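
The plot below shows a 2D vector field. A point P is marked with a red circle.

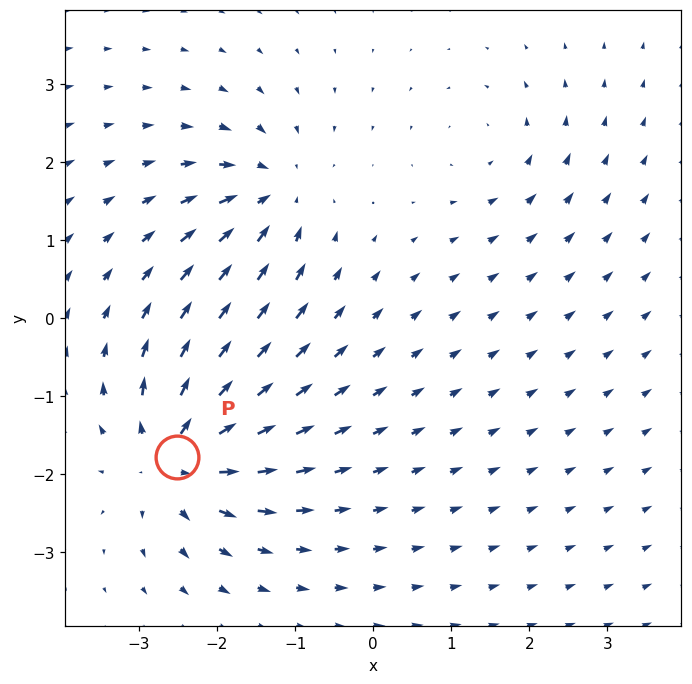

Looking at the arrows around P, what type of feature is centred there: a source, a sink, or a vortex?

source

At P (-2.5, -1.8) the arrows spread outward. Divergence about +7, curl ≈0 — positive divergence with near-zero curl is a source.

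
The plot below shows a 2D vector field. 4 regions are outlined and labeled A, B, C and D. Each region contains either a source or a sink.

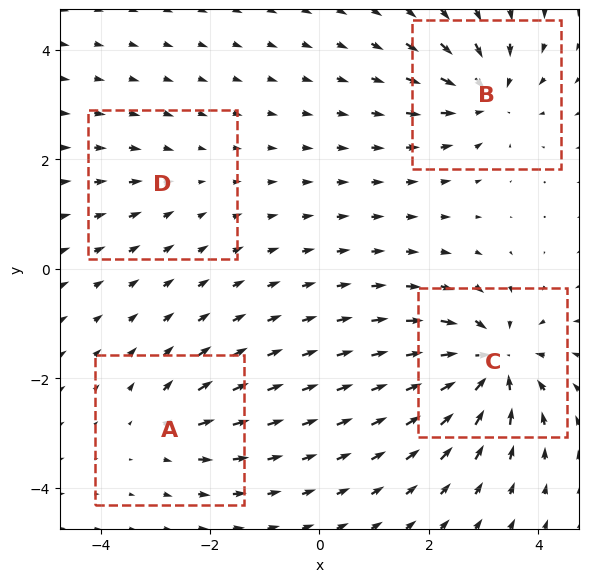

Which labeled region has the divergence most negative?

Divergence at each region's feature centre — A: about +4, B: about -6, C: about -9, D: about -2. Region C is most negative.

C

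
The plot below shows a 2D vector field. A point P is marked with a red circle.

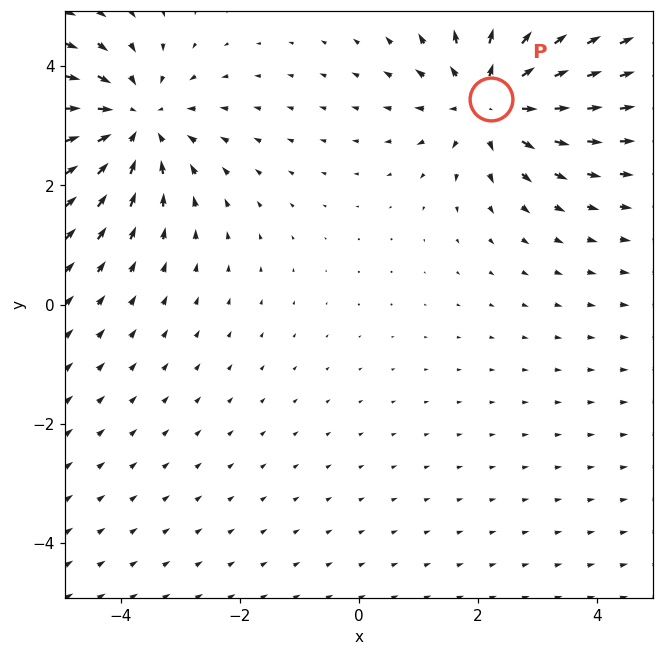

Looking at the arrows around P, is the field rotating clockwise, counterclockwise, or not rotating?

not rotating

Near P at (2.2, 3.4) the arrows show no circulation. The curl there is ≈0.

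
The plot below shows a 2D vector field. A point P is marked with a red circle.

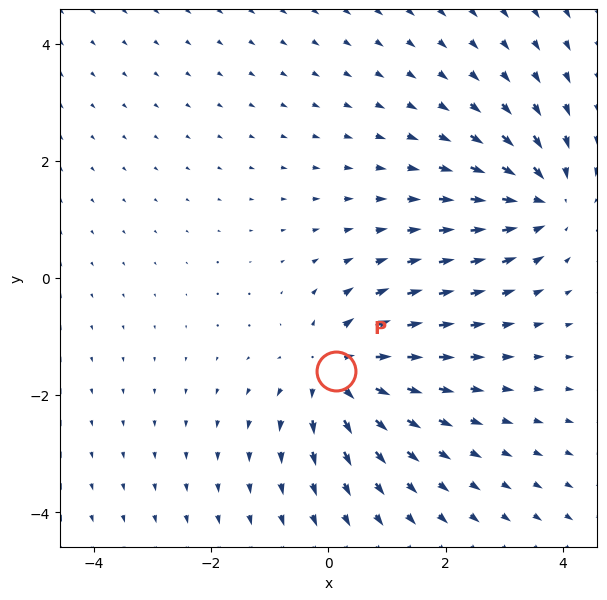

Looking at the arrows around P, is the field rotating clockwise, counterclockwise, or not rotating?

not rotating

Near P at (0.1, -1.6) the arrows show no circulation. The curl there is ≈0.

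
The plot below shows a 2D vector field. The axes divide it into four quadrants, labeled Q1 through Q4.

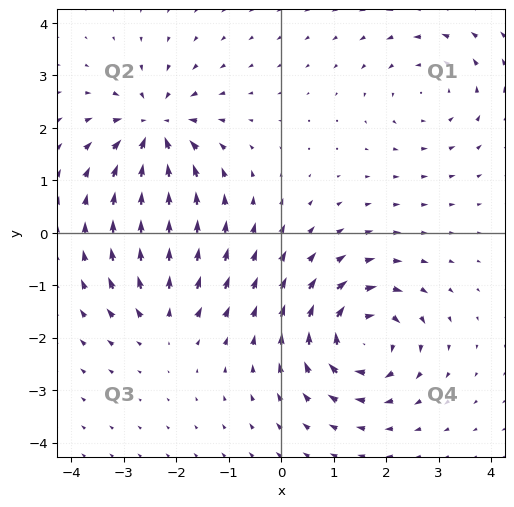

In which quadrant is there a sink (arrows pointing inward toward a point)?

Q2

The sink sits at approximately (-2.4, 2.0), which lies in quadrant Q2. The divergence there is about -6, negative as expected for a sink.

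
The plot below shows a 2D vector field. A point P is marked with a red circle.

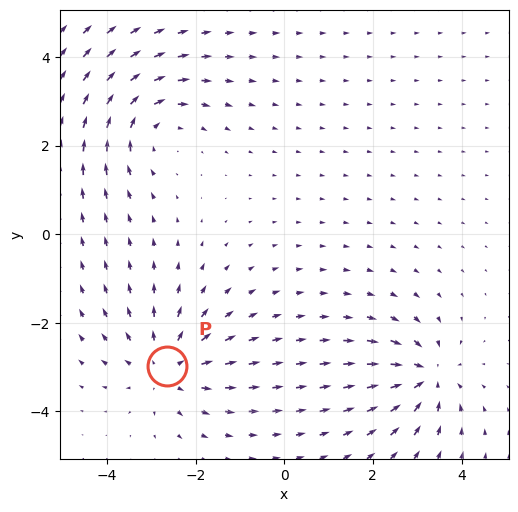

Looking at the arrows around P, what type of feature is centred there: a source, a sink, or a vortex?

At P (-2.6, -3.0) the arrows spread outward. Divergence about +3, curl ≈0 — positive divergence with near-zero curl is a source.

source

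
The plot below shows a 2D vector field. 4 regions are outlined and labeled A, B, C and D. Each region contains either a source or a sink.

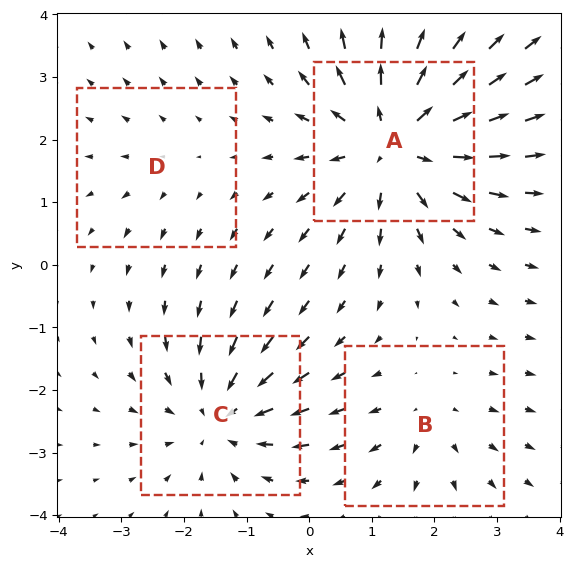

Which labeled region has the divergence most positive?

Divergence at each region's feature centre — A: about +6, B: about +3, C: about -4, D: about +2. Region A is most positive.

A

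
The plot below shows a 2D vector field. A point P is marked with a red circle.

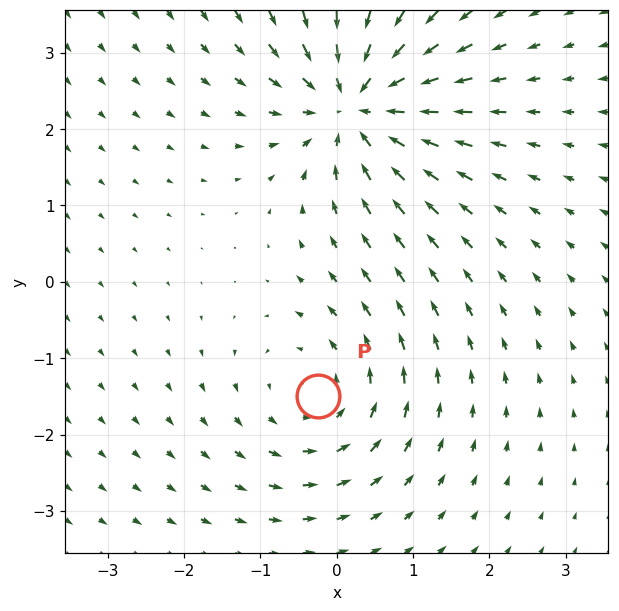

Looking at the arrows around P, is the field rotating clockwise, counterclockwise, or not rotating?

counterclockwise

Near P at (-0.2, -1.5) the arrows circulate counterclockwise. The curl (z-component) there is about +3; positive curl means counterclockwise rotation.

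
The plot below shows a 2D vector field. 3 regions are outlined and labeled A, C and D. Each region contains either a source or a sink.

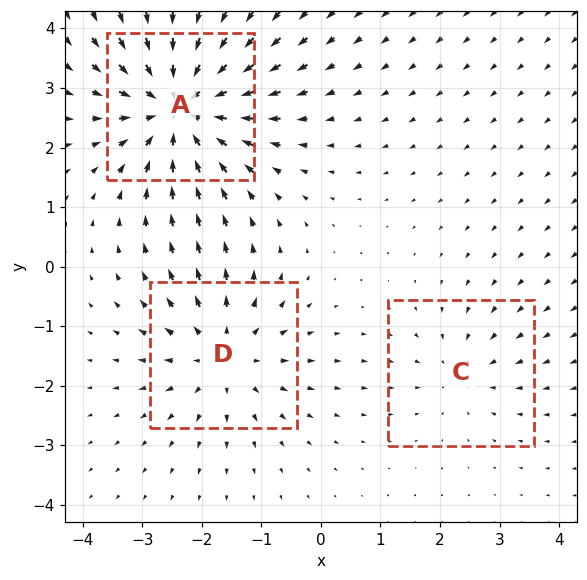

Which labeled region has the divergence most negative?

Divergence at each region's feature centre — A: about -5, C: about -2, D: about +3. Region A is most negative.

A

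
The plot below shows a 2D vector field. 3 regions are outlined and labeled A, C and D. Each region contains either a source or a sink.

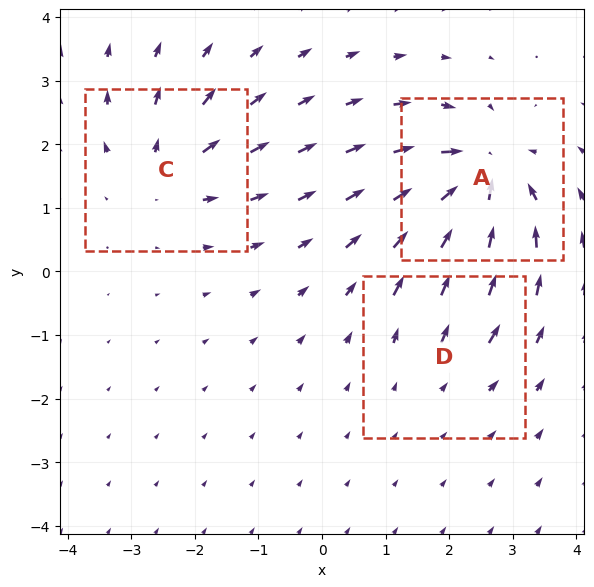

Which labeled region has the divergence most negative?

A

Divergence at each region's feature centre — A: about -6, C: about +4, D: about +2. Region A is most negative.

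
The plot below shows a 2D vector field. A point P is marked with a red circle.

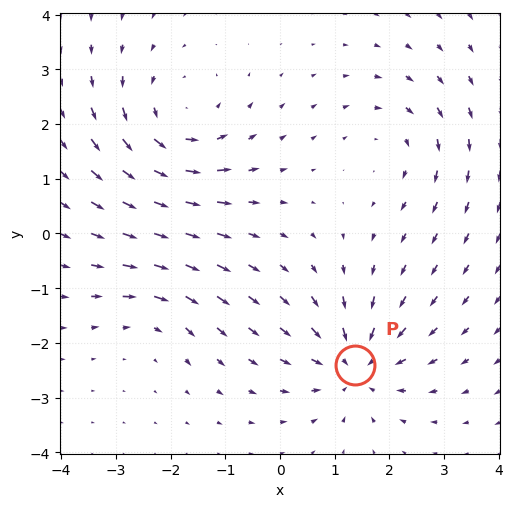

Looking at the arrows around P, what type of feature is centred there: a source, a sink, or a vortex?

sink

At P (1.4, -2.4) the arrows converge inward. Divergence about -5, curl ≈0 — negative divergence with near-zero curl is a sink.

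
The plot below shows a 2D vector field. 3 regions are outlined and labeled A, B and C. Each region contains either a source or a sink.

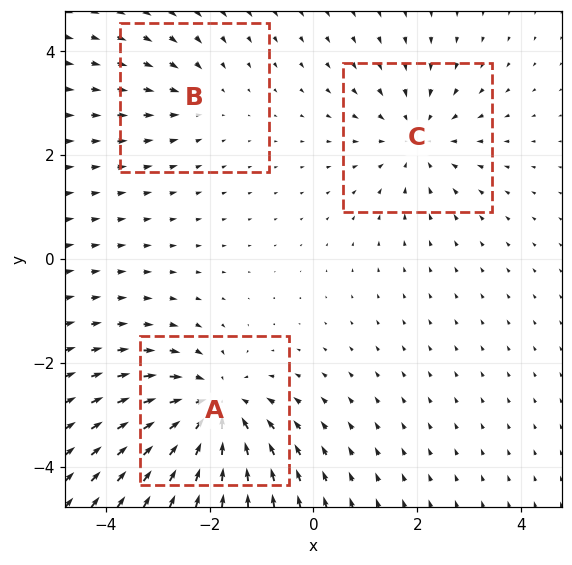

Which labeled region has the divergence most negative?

A

Divergence at each region's feature centre — A: about -5, B: about -2, C: about -3. Region A is most negative.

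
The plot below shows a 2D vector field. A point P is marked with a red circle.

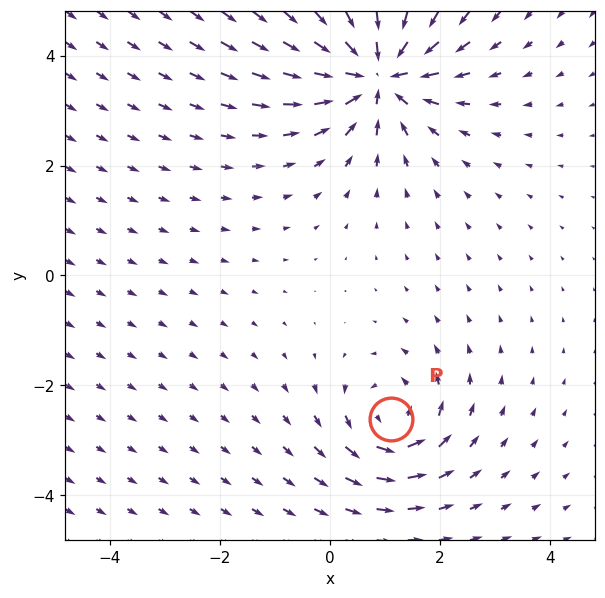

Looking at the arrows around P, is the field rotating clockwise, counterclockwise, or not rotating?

Near P at (1.1, -2.6) the arrows circulate counterclockwise. The curl (z-component) there is about +4; positive curl means counterclockwise rotation.

counterclockwise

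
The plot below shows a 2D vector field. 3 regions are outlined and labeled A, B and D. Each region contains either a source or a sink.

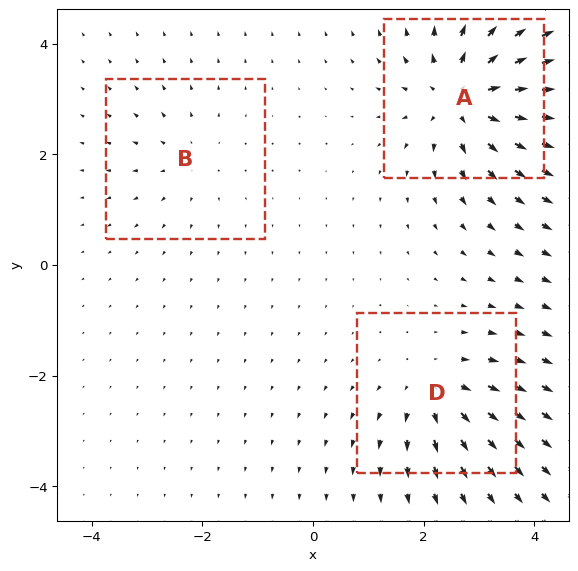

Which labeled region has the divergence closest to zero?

Divergence at each region's feature centre — A: about +6, B: about +2, D: about +4. Region B is closest to zero.

B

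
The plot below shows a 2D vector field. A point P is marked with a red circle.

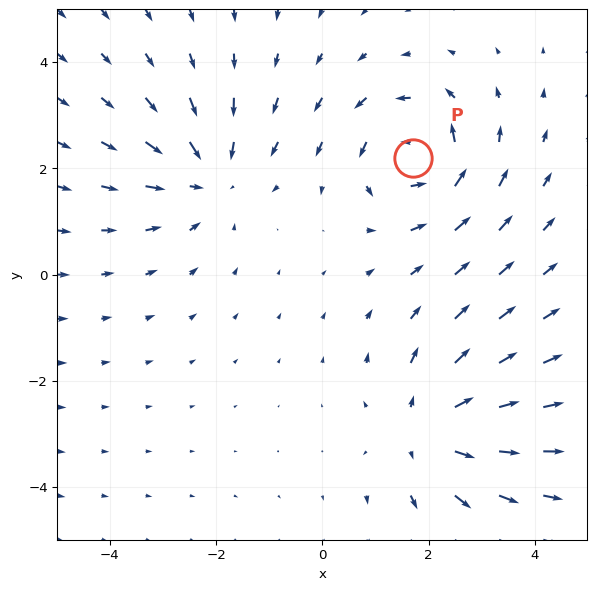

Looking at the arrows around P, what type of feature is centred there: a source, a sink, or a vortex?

vortex

At P (1.7, 2.2) the arrows circulate counterclockwise. Divergence ≈0, curl about +5 — near-zero divergence with nonzero curl is a vortex.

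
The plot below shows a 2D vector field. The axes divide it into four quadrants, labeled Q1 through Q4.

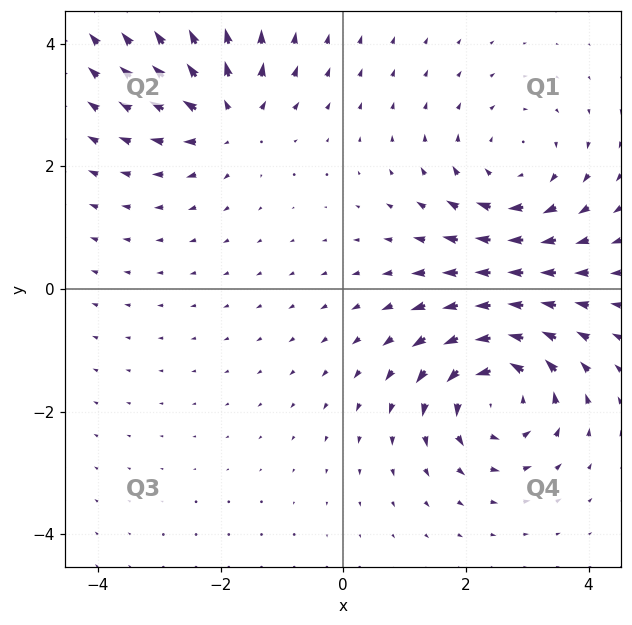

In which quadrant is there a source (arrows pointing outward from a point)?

The source sits at approximately (-1.9, 2.8), which lies in quadrant Q2. The divergence there is about +4, positive as expected for a source.

Q2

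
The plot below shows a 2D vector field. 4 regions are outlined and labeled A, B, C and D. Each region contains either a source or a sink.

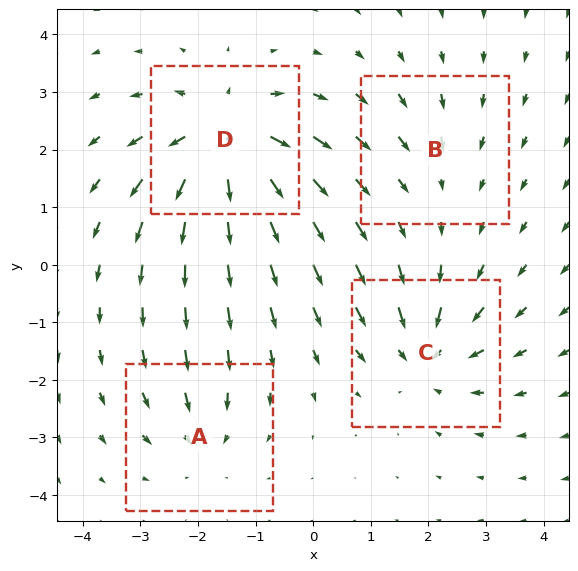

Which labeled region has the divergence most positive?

D

Divergence at each region's feature centre — A: about -4, B: about -2, C: about -6, D: about +8. Region D is most positive.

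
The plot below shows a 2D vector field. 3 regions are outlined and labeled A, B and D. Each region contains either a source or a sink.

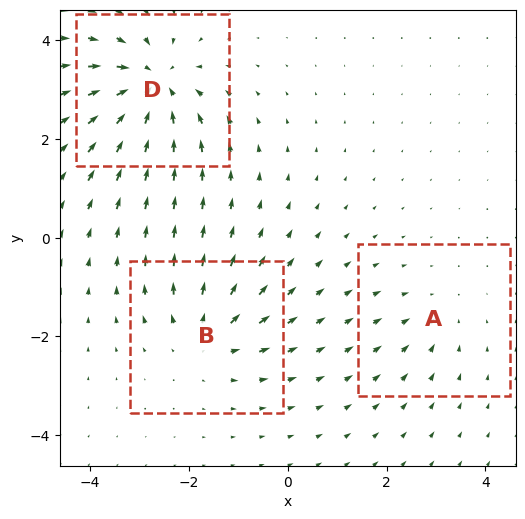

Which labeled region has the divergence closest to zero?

Divergence at each region's feature centre — A: about -2, B: about +3, D: about -5. Region A is closest to zero.

A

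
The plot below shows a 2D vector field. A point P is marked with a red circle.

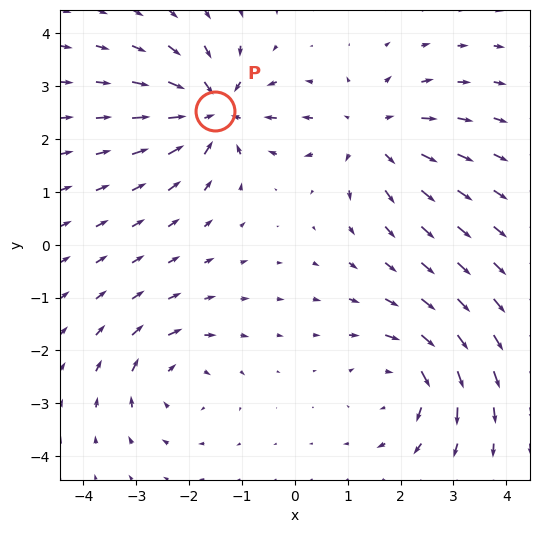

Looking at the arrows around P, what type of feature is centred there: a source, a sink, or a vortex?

At P (-1.5, 2.5) the arrows converge inward. Divergence about -5, curl ≈0 — negative divergence with near-zero curl is a sink.

sink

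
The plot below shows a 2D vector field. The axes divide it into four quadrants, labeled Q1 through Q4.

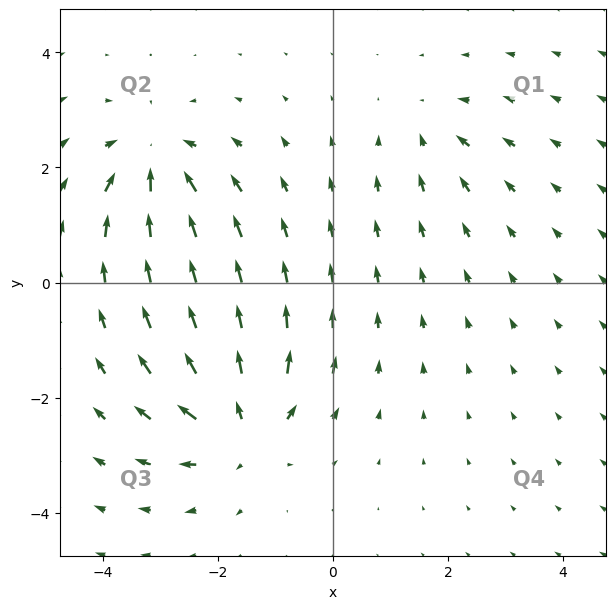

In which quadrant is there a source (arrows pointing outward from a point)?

Q3

The source sits at approximately (-1.6, -2.6), which lies in quadrant Q3. The divergence there is about +6, positive as expected for a source.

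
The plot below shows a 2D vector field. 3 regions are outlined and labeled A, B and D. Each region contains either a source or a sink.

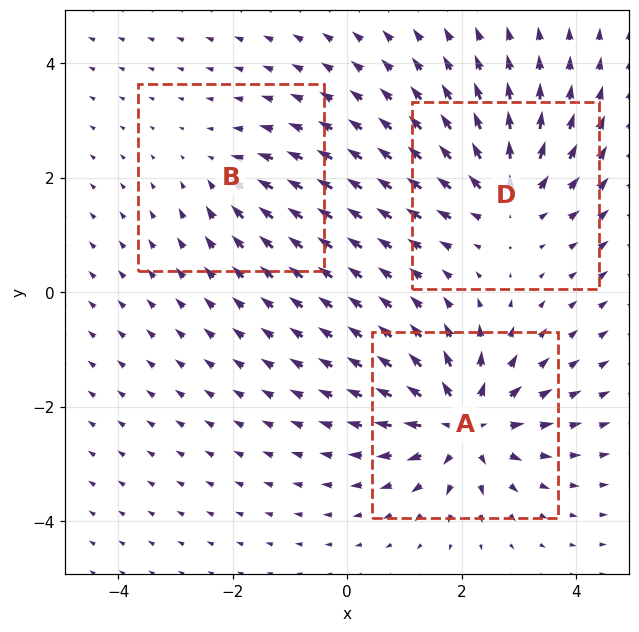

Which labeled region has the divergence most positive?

A

Divergence at each region's feature centre — A: about +6, B: about -2, D: about +4. Region A is most positive.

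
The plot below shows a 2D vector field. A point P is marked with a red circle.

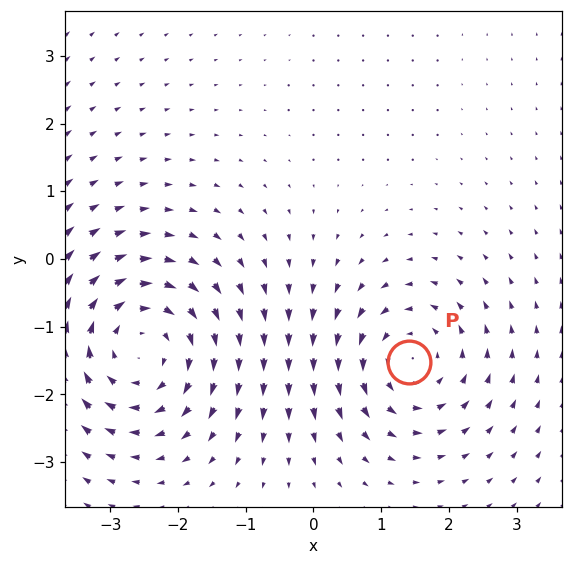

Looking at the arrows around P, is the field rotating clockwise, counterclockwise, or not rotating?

counterclockwise

Near P at (1.4, -1.5) the arrows circulate counterclockwise. The curl (z-component) there is about +3; positive curl means counterclockwise rotation.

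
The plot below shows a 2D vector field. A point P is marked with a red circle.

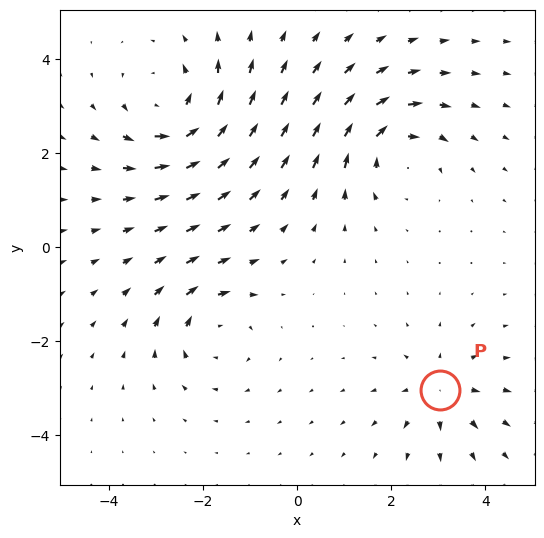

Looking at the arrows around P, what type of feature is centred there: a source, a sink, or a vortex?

At P (3.0, -3.0) the arrows spread outward. Divergence about +3, curl ≈0 — positive divergence with near-zero curl is a source.

source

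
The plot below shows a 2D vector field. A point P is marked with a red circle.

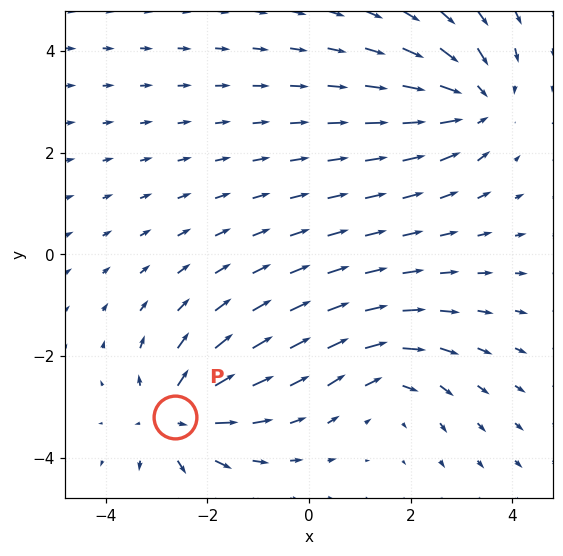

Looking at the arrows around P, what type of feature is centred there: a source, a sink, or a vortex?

At P (-2.6, -3.2) the arrows spread outward. Divergence about +5, curl ≈0 — positive divergence with near-zero curl is a source.

source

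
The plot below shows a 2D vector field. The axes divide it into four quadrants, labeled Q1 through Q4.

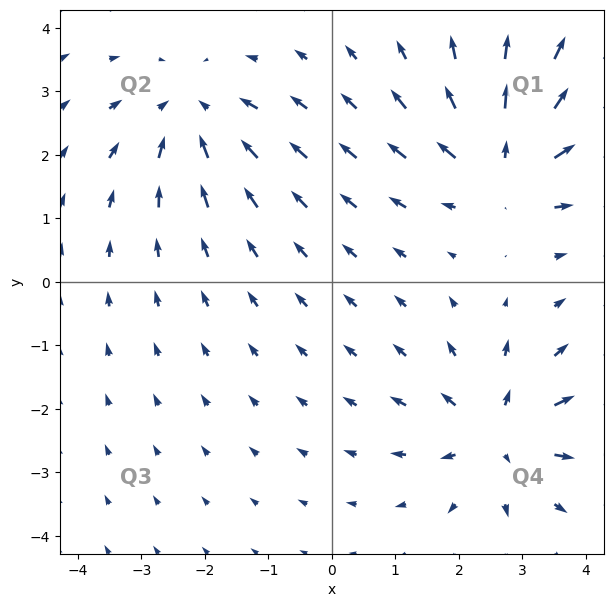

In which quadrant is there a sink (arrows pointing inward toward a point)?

The sink sits at approximately (-2.2, 2.6), which lies in quadrant Q2. The divergence there is about -4, negative as expected for a sink.

Q2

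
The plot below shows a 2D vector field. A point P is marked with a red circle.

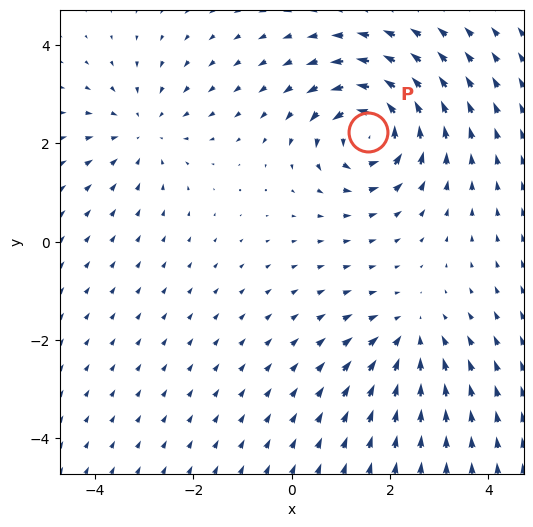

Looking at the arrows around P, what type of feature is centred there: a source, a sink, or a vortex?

vortex

At P (1.6, 2.2) the arrows circulate counterclockwise. Divergence ≈0, curl about +7 — near-zero divergence with nonzero curl is a vortex.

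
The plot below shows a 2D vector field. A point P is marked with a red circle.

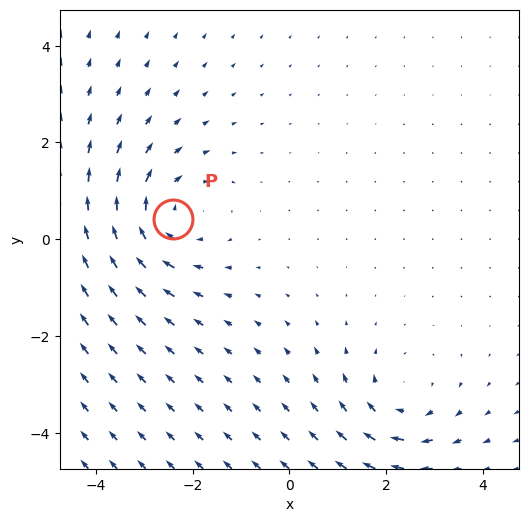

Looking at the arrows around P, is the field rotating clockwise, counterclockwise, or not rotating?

clockwise

Near P at (-2.4, 0.4) the arrows circulate clockwise. The curl (z-component) there is about -4; negative curl means clockwise rotation.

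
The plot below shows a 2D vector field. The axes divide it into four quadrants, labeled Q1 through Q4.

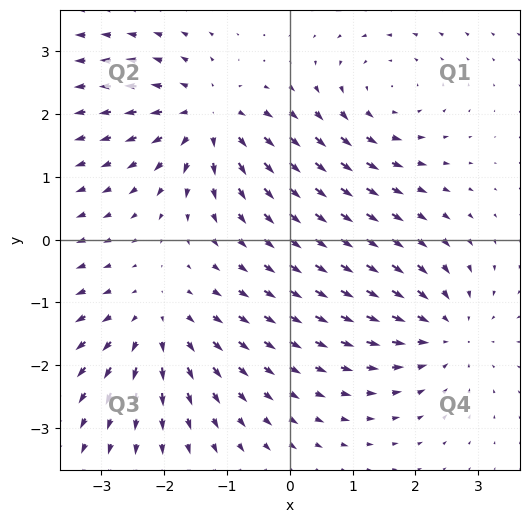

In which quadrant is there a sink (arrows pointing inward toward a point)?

Q4

The sink sits at approximately (2.5, -1.5), which lies in quadrant Q4. The divergence there is about -4, negative as expected for a sink.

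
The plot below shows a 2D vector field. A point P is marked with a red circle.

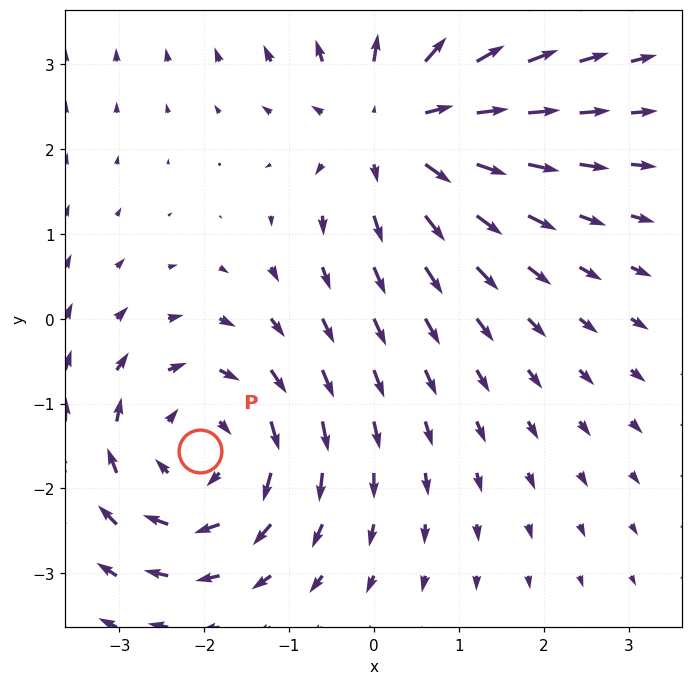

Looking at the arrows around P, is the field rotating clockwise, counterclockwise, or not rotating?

clockwise

Near P at (-2.1, -1.6) the arrows circulate clockwise. The curl (z-component) there is about -4; negative curl means clockwise rotation.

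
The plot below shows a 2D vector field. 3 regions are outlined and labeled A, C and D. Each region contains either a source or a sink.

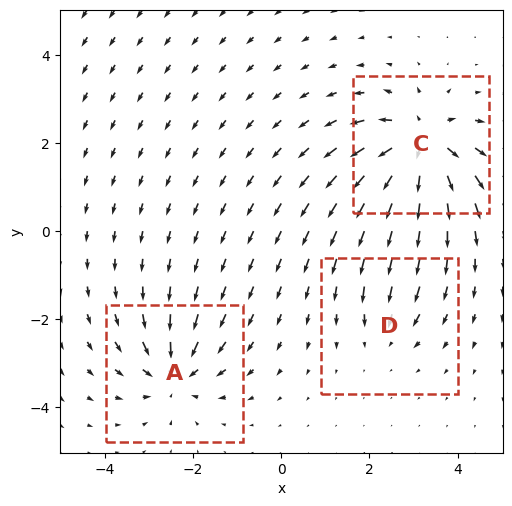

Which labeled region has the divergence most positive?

Divergence at each region's feature centre — A: about -4, C: about +6, D: about -2. Region C is most positive.

C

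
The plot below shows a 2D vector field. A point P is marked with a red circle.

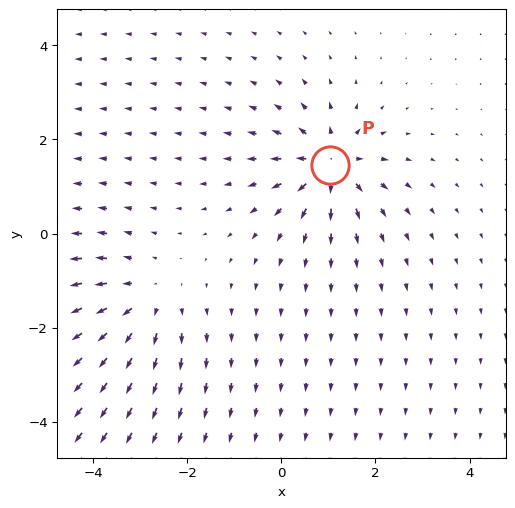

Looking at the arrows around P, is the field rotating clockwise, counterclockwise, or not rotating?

not rotating

Near P at (1.0, 1.5) the arrows show no circulation. The curl there is ≈0.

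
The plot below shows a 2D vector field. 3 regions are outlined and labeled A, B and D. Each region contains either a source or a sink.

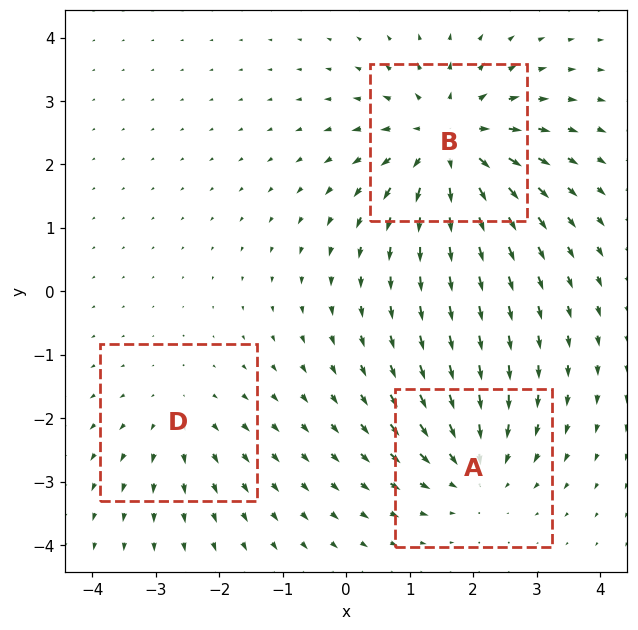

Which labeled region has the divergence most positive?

Divergence at each region's feature centre — A: about -3, B: about +5, D: about +2. Region B is most positive.

B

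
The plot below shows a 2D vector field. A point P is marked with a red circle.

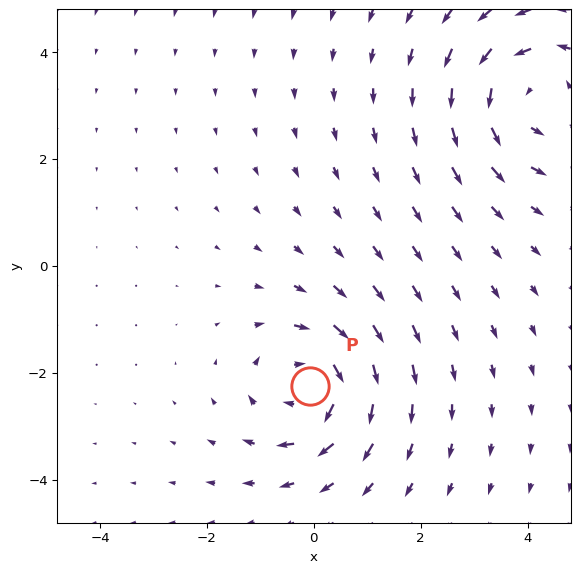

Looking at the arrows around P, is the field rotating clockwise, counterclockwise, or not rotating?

Near P at (-0.1, -2.3) the arrows circulate clockwise. The curl (z-component) there is about -4; negative curl means clockwise rotation.

clockwise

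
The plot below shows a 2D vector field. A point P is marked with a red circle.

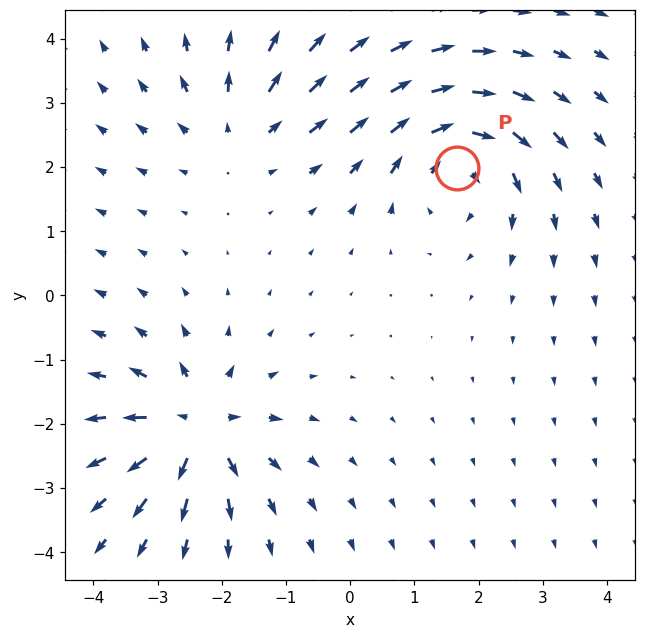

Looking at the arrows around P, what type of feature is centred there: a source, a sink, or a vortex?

vortex

At P (1.7, 2.0) the arrows circulate clockwise. Divergence ≈0, curl about -5 — near-zero divergence with nonzero curl is a vortex.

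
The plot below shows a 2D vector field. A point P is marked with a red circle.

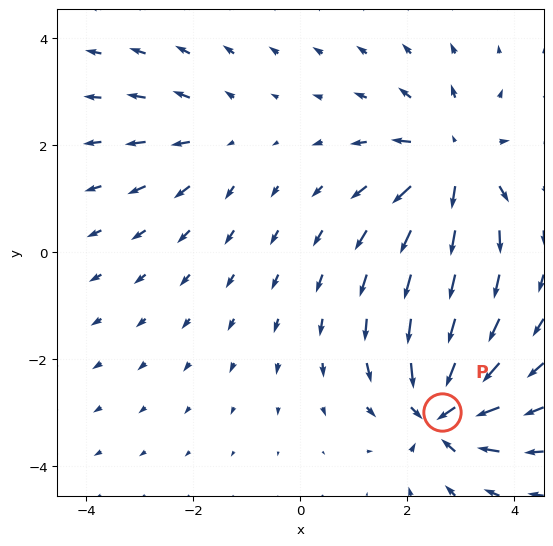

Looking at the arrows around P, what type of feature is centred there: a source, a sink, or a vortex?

At P (2.6, -3.0) the arrows converge inward. Divergence about -7, curl ≈0 — negative divergence with near-zero curl is a sink.

sink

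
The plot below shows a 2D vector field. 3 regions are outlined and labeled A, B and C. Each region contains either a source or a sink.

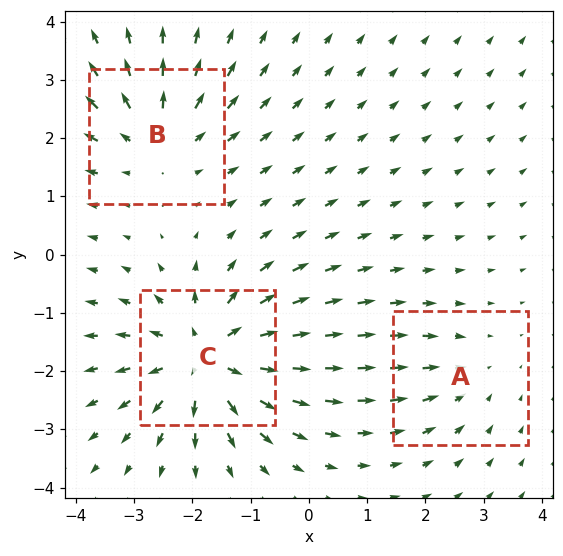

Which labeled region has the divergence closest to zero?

Divergence at each region's feature centre — A: about -2, B: about +3, C: about +5. Region A is closest to zero.

A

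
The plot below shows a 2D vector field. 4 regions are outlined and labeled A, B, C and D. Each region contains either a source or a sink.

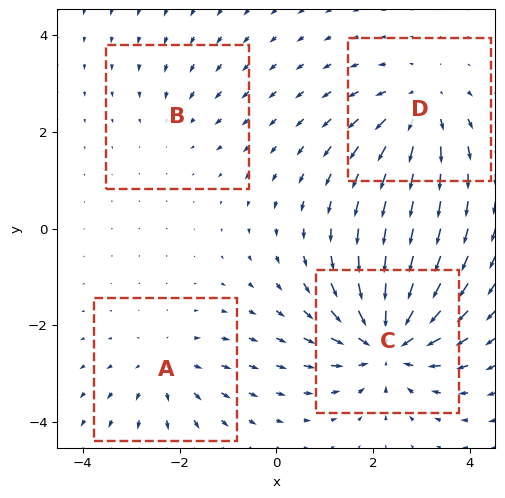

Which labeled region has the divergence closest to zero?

Divergence at each region's feature centre — A: about +3, B: about -2, C: about -7, D: about +5. Region B is closest to zero.

B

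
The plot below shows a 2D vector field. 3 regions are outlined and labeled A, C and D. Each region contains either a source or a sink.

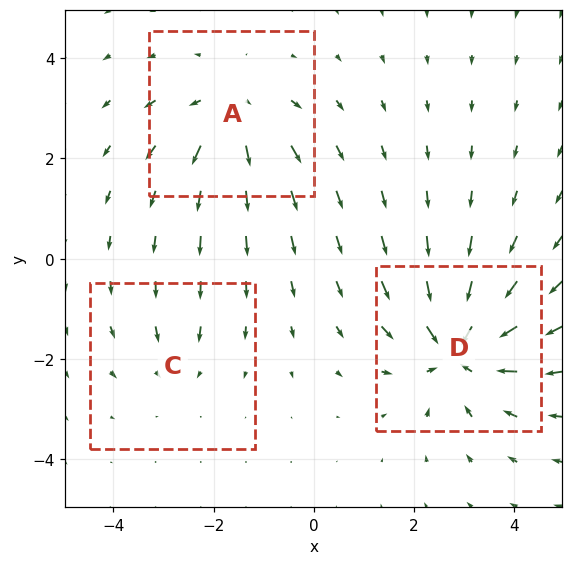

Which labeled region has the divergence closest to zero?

C

Divergence at each region's feature centre — A: about +3, C: about -2, D: about -5. Region C is closest to zero.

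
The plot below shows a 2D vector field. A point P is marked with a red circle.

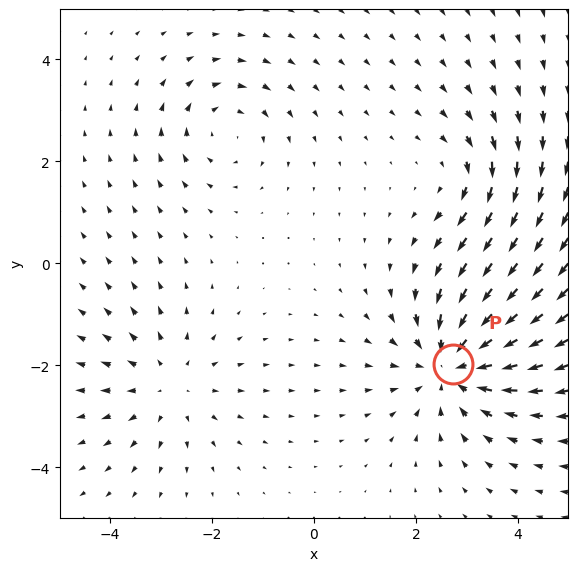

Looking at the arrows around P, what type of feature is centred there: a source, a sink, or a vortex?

sink

At P (2.7, -2.0) the arrows converge inward. Divergence about -4, curl ≈0 — negative divergence with near-zero curl is a sink.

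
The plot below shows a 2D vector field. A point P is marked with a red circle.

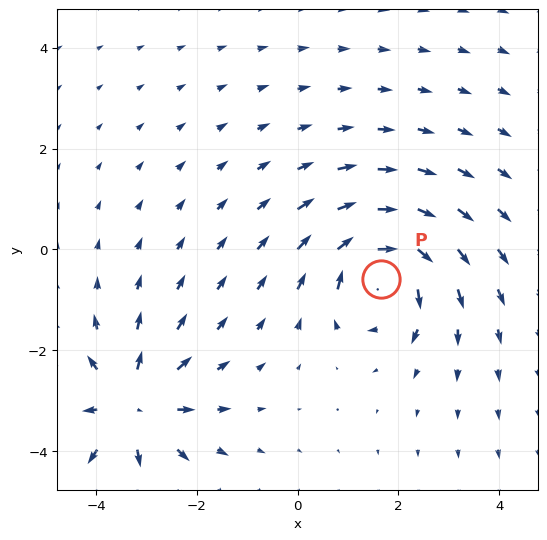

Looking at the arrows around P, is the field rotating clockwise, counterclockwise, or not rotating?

clockwise

Near P at (1.7, -0.6) the arrows circulate clockwise. The curl (z-component) there is about -7; negative curl means clockwise rotation.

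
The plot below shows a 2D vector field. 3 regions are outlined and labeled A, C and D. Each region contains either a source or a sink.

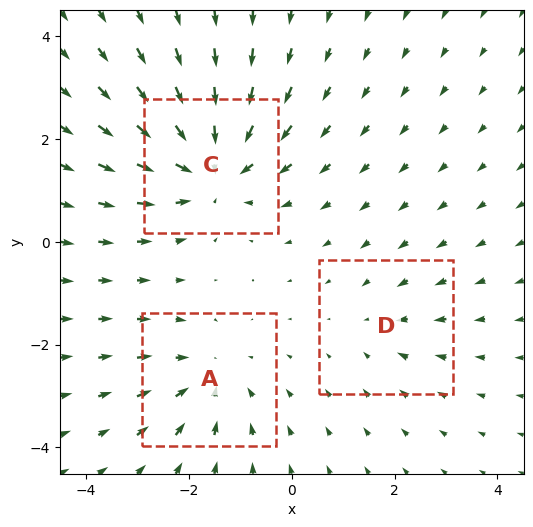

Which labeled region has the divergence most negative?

C

Divergence at each region's feature centre — A: about -3, C: about -5, D: about -2. Region C is most negative.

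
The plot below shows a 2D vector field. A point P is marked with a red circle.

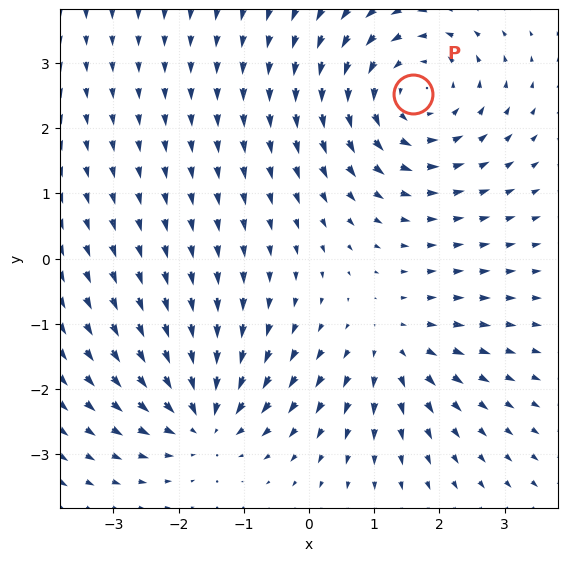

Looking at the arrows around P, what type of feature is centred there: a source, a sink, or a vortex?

vortex

At P (1.6, 2.5) the arrows circulate counterclockwise. Divergence ≈0, curl about +4 — near-zero divergence with nonzero curl is a vortex.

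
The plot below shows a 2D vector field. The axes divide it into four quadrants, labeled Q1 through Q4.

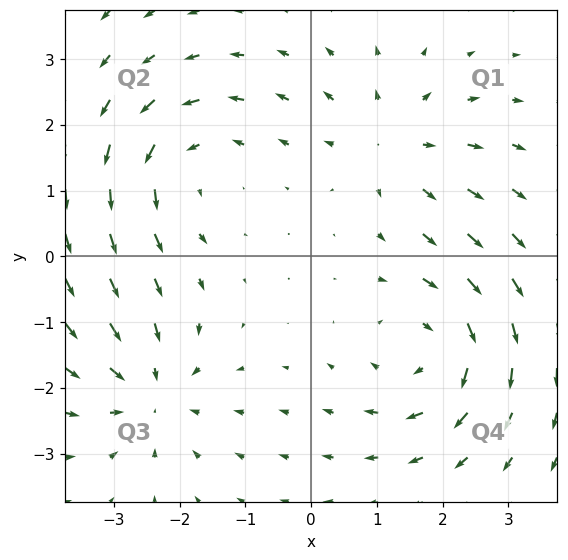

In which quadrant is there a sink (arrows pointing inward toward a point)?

The sink sits at approximately (-2.4, -2.0), which lies in quadrant Q3. The divergence there is about -4, negative as expected for a sink.

Q3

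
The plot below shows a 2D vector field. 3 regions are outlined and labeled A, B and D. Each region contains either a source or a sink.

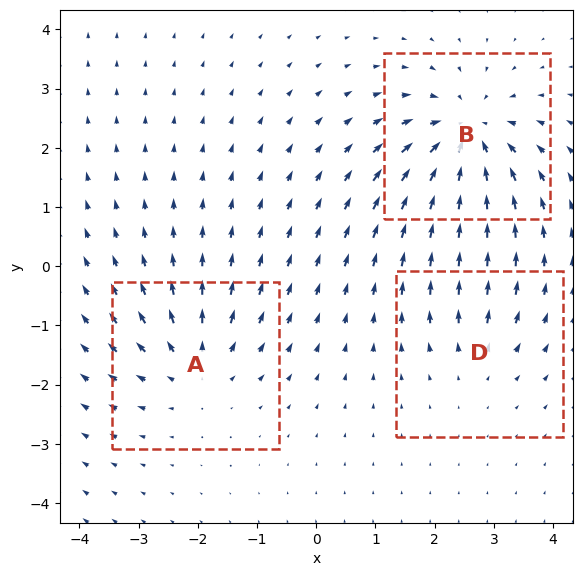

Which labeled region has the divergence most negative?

B

Divergence at each region's feature centre — A: about +3, B: about -5, D: about +2. Region B is most negative.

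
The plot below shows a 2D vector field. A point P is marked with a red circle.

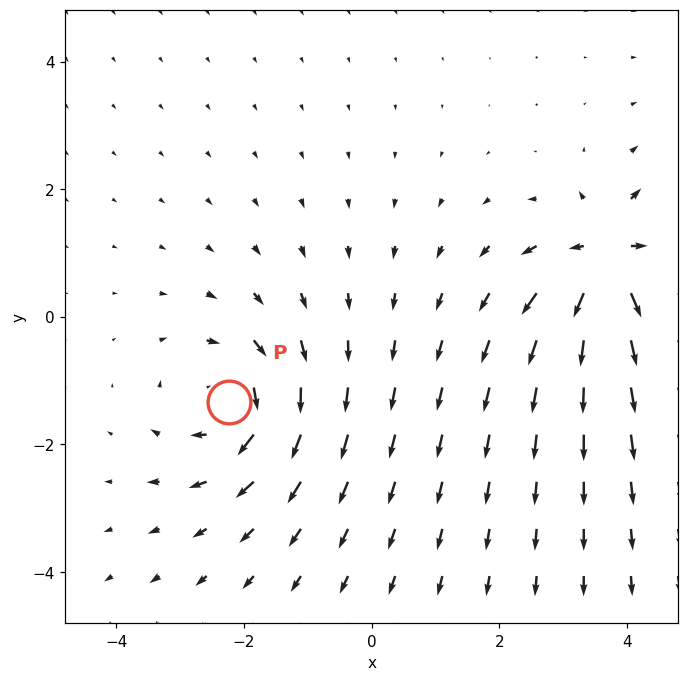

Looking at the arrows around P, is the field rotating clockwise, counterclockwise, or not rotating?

Near P at (-2.2, -1.3) the arrows circulate clockwise. The curl (z-component) there is about -3; negative curl means clockwise rotation.

clockwise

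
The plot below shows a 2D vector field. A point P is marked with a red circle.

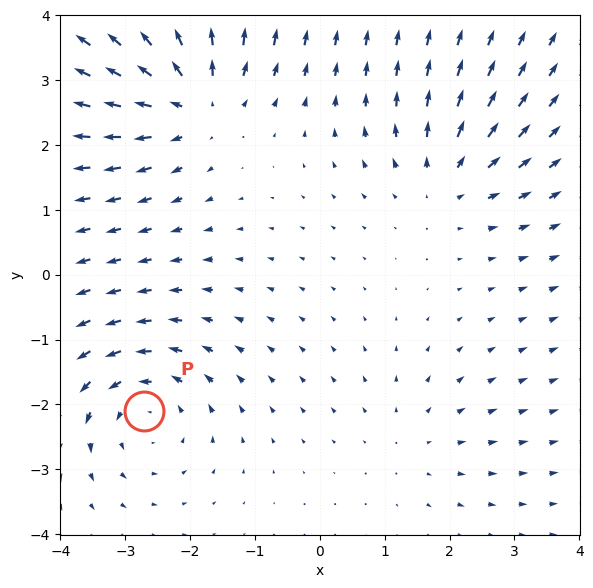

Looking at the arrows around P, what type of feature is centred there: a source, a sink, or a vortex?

vortex

At P (-2.7, -2.1) the arrows circulate counterclockwise. Divergence ≈0, curl about +4 — near-zero divergence with nonzero curl is a vortex.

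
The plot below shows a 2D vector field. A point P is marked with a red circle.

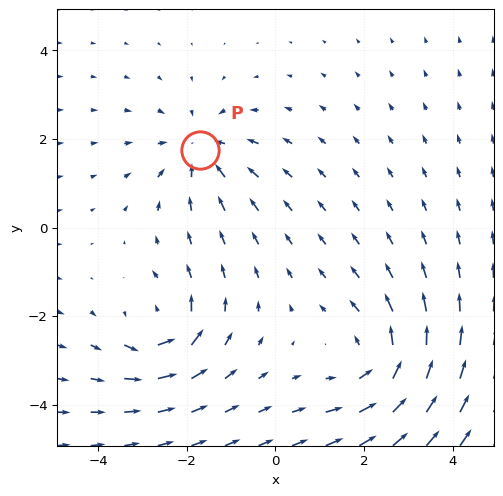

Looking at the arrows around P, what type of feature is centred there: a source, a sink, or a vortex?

At P (-1.7, 1.8) the arrows converge inward. Divergence about -3, curl ≈0 — negative divergence with near-zero curl is a sink.

sink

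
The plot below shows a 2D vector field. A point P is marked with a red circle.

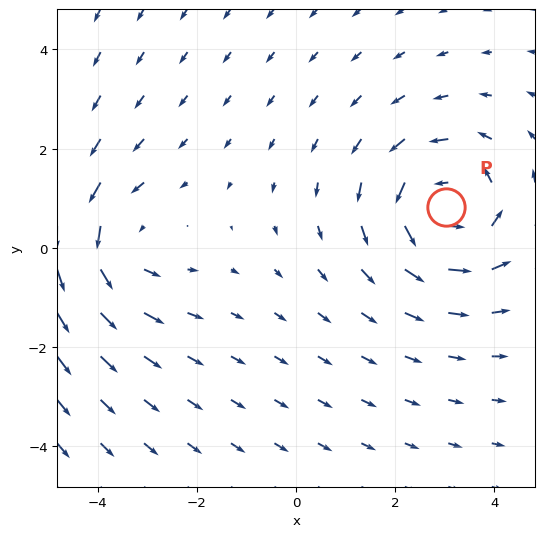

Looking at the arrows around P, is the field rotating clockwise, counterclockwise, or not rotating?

counterclockwise

Near P at (3.0, 0.8) the arrows circulate counterclockwise. The curl (z-component) there is about +4; positive curl means counterclockwise rotation.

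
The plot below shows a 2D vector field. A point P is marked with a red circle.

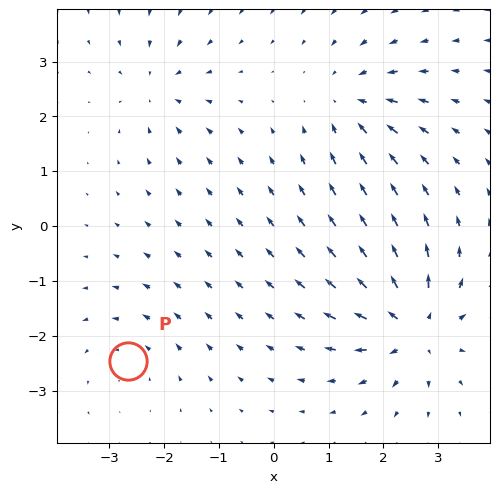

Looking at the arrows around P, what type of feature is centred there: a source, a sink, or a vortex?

vortex

At P (-2.7, -2.5) the arrows circulate counterclockwise. Divergence ≈0, curl about +2 — near-zero divergence with nonzero curl is a vortex.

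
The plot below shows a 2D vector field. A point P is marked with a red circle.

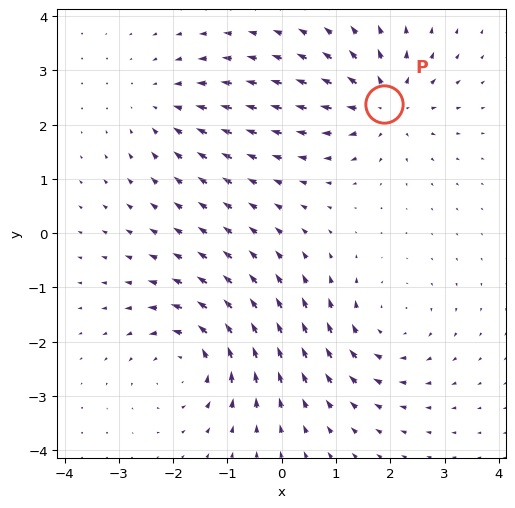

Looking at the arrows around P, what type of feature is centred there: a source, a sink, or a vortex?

At P (1.9, 2.4) the arrows spread outward. Divergence about +6, curl ≈0 — positive divergence with near-zero curl is a source.

source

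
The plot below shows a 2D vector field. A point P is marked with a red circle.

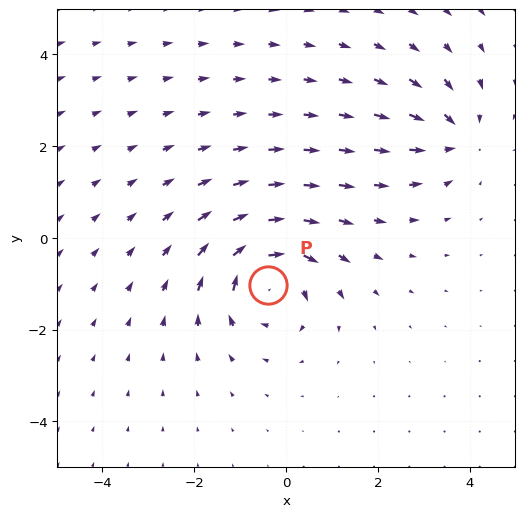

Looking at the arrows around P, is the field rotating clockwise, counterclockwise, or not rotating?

clockwise

Near P at (-0.4, -1.0) the arrows circulate clockwise. The curl (z-component) there is about -5; negative curl means clockwise rotation.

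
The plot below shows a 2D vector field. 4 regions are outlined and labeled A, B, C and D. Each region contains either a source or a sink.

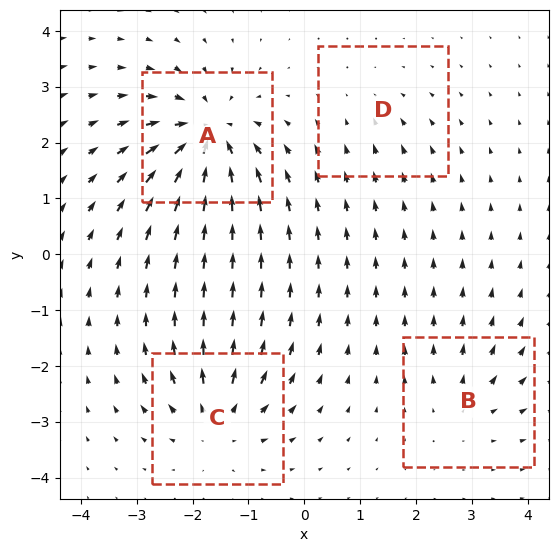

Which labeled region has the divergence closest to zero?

Divergence at each region's feature centre — A: about -9, B: about +4, C: about +6, D: about -2. Region D is closest to zero.

D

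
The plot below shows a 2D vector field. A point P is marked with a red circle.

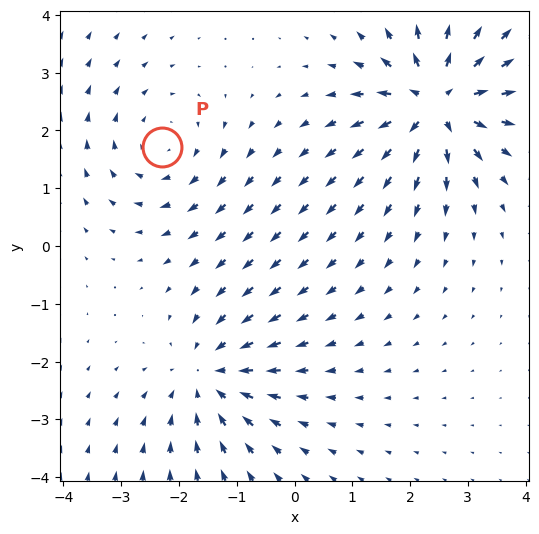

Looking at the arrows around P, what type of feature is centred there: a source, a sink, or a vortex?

vortex

At P (-2.3, 1.7) the arrows circulate clockwise. Divergence ≈0, curl about -3 — near-zero divergence with nonzero curl is a vortex.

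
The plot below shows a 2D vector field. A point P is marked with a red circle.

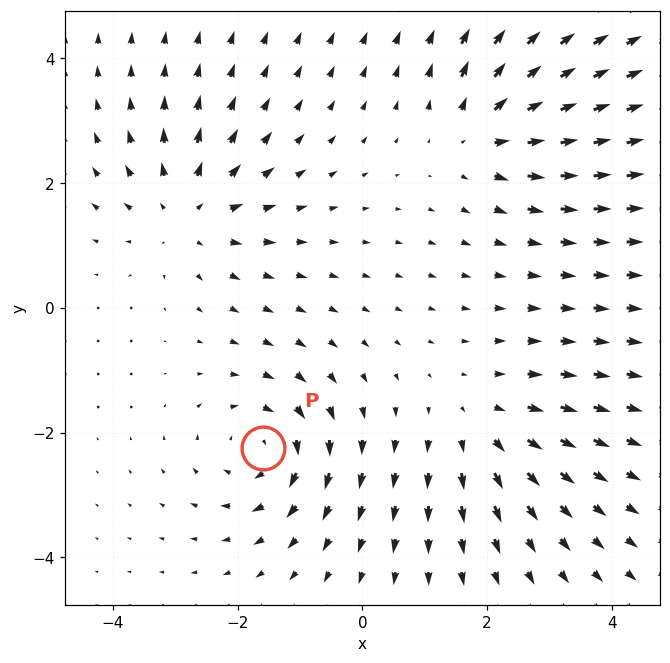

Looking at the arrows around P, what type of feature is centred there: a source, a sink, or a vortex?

vortex

At P (-1.6, -2.3) the arrows circulate clockwise. Divergence ≈0, curl about -5 — near-zero divergence with nonzero curl is a vortex.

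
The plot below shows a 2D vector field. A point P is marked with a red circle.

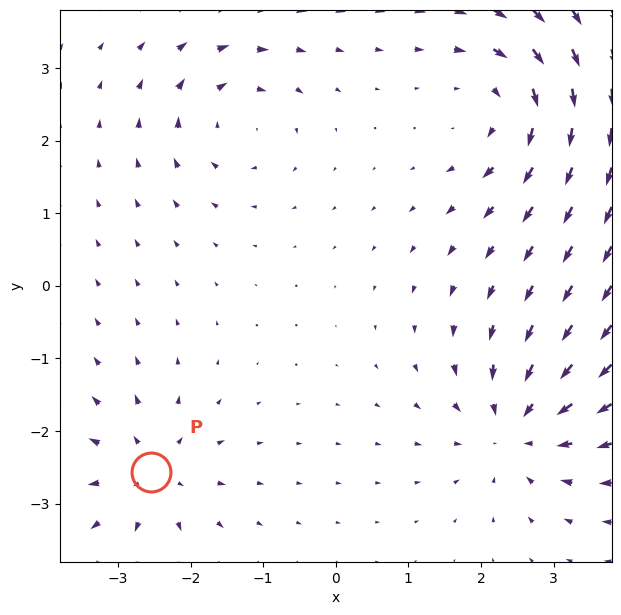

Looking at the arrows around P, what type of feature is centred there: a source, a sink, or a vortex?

source

At P (-2.5, -2.6) the arrows spread outward. Divergence about +5, curl ≈0 — positive divergence with near-zero curl is a source.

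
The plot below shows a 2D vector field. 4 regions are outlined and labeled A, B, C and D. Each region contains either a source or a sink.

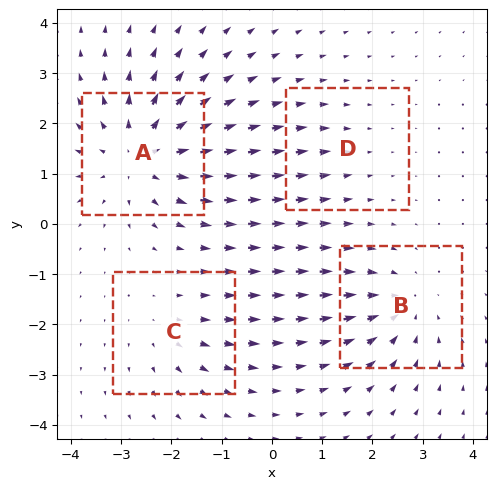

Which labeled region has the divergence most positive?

A

Divergence at each region's feature centre — A: about +6, B: about -4, C: about +3, D: about -2. Region A is most positive.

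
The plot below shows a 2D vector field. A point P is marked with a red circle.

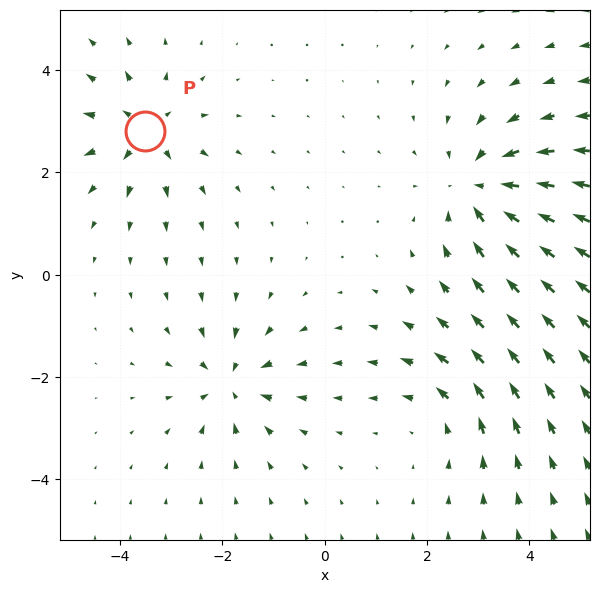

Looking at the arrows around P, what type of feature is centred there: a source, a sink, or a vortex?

source

At P (-3.5, 2.8) the arrows spread outward. Divergence about +4, curl ≈0 — positive divergence with near-zero curl is a source.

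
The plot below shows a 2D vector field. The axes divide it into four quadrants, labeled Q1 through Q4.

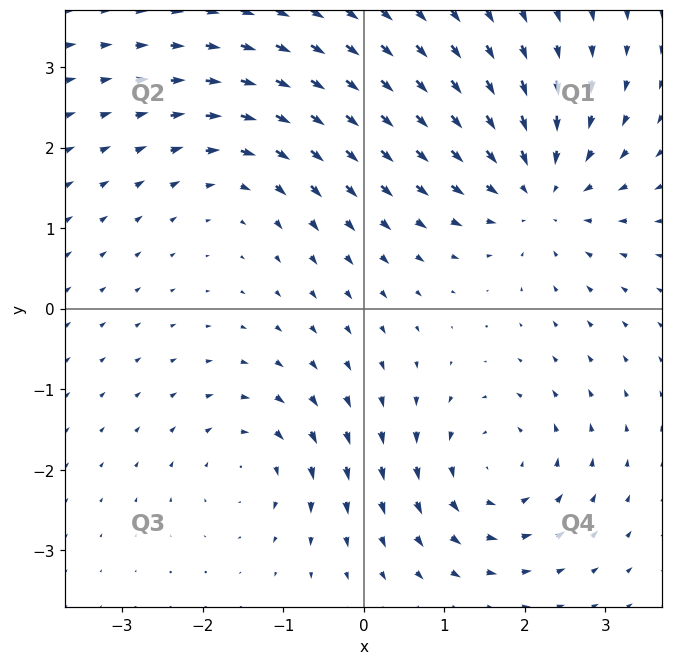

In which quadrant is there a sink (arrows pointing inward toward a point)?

Q1

The sink sits at approximately (2.2, 1.5), which lies in quadrant Q1. The divergence there is about -5, negative as expected for a sink.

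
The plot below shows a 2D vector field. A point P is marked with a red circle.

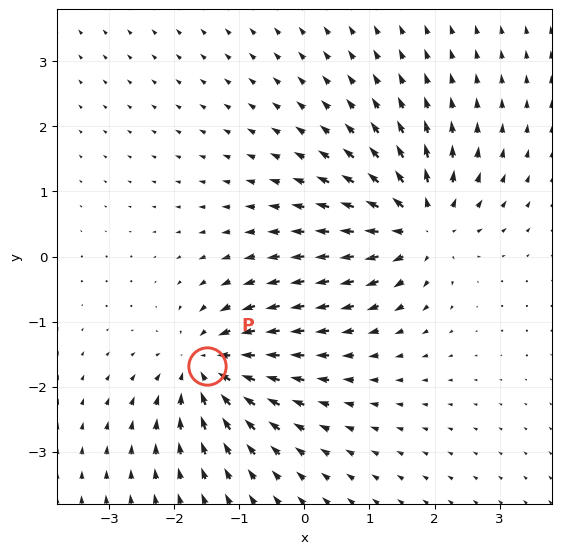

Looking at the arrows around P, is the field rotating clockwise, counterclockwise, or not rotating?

not rotating

Near P at (-1.5, -1.7) the arrows show no circulation. The curl there is ≈0.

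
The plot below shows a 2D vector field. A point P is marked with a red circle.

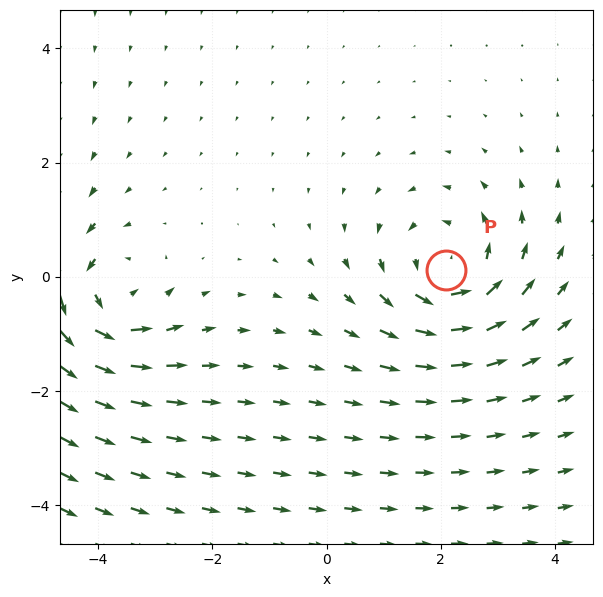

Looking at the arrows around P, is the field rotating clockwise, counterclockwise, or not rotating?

counterclockwise

Near P at (2.1, 0.1) the arrows circulate counterclockwise. The curl (z-component) there is about +4; positive curl means counterclockwise rotation.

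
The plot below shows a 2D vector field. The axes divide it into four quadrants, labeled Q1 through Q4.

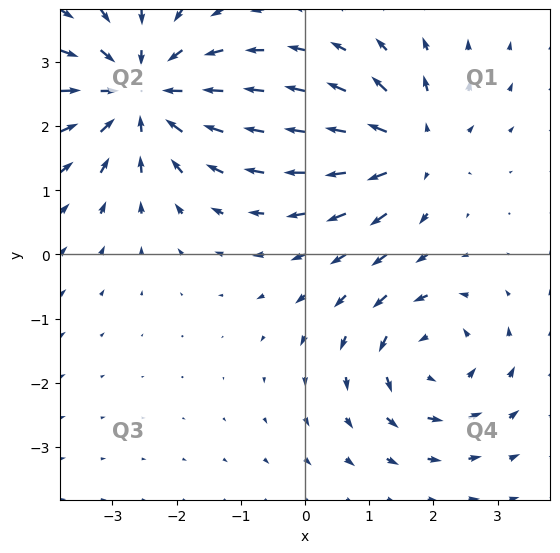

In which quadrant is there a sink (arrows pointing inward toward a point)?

Q2

The sink sits at approximately (-2.6, 2.5), which lies in quadrant Q2. The divergence there is about -4, negative as expected for a sink.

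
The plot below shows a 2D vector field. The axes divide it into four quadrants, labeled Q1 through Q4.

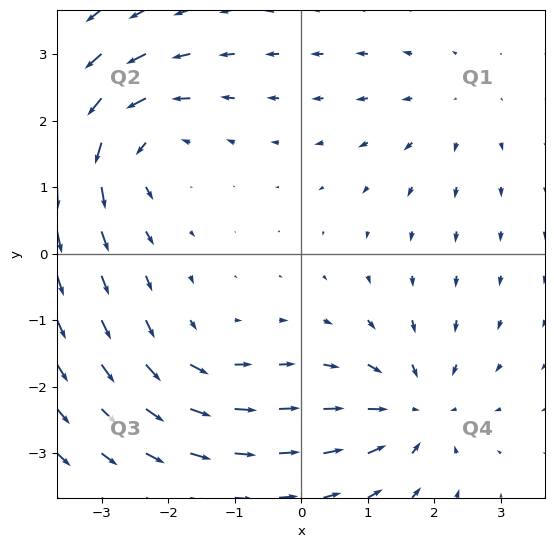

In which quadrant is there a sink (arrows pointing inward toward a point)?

Q4

The sink sits at approximately (1.7, -2.4), which lies in quadrant Q4. The divergence there is about -5, negative as expected for a sink.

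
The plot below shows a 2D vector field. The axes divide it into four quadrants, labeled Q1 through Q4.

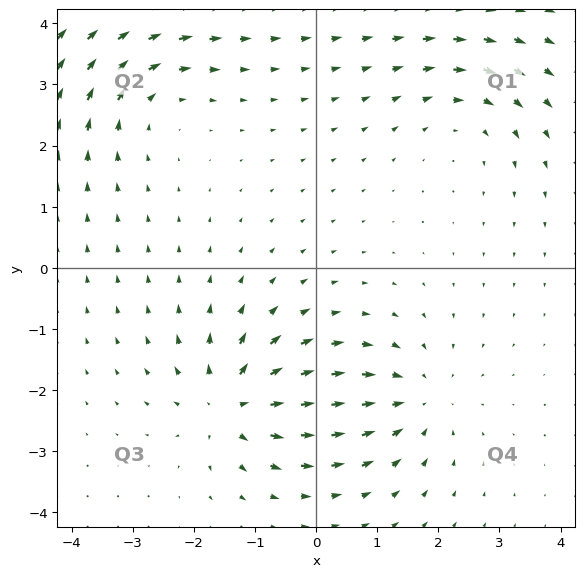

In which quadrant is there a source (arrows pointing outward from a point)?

The source sits at approximately (-1.4, -2.2), which lies in quadrant Q3. The divergence there is about +6, positive as expected for a source.

Q3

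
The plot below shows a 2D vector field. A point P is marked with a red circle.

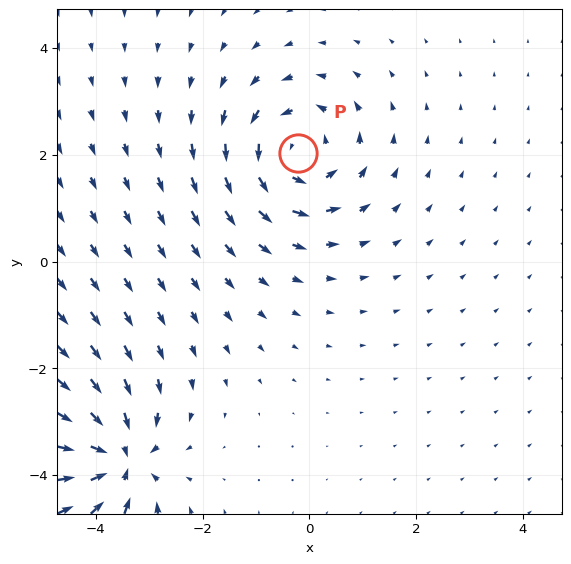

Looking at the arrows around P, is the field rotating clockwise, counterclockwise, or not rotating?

Near P at (-0.2, 2.0) the arrows circulate counterclockwise. The curl (z-component) there is about +4; positive curl means counterclockwise rotation.

counterclockwise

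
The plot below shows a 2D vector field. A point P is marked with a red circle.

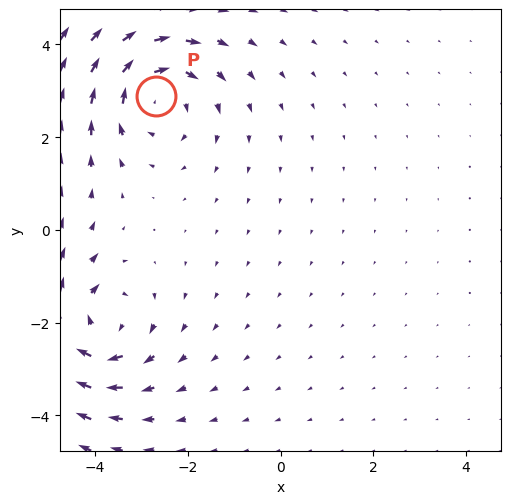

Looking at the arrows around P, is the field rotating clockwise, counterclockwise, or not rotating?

Near P at (-2.7, 2.9) the arrows circulate clockwise. The curl (z-component) there is about -4; negative curl means clockwise rotation.

clockwise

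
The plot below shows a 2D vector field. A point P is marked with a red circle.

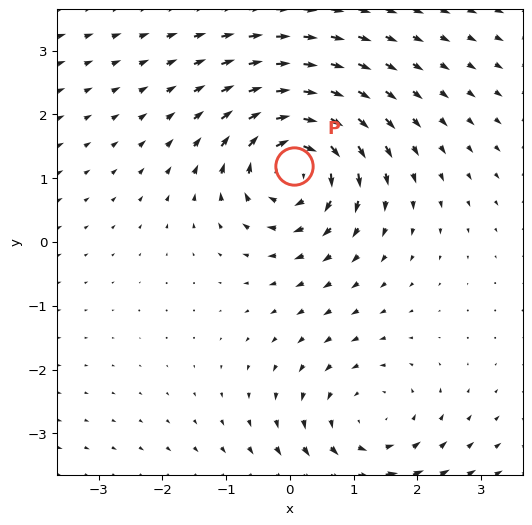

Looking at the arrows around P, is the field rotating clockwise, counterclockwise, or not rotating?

clockwise

Near P at (0.1, 1.2) the arrows circulate clockwise. The curl (z-component) there is about -4; negative curl means clockwise rotation.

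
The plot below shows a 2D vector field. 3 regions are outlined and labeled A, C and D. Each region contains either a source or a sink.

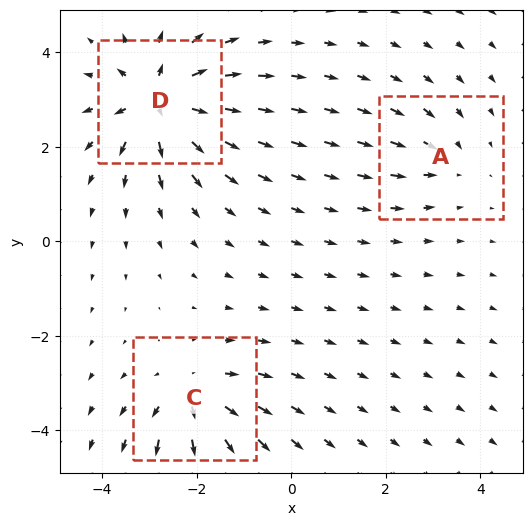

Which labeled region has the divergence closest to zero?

A

Divergence at each region's feature centre — A: about -2, C: about +4, D: about +6. Region A is closest to zero.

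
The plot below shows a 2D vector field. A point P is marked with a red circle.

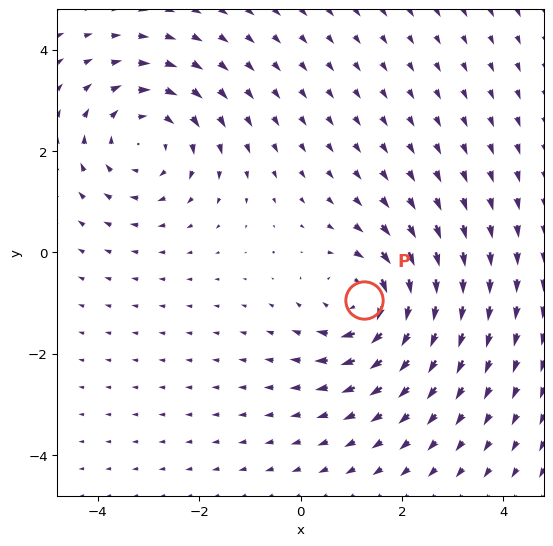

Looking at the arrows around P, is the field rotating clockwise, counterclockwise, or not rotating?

Near P at (1.2, -1.0) the arrows circulate clockwise. The curl (z-component) there is about -5; negative curl means clockwise rotation.

clockwise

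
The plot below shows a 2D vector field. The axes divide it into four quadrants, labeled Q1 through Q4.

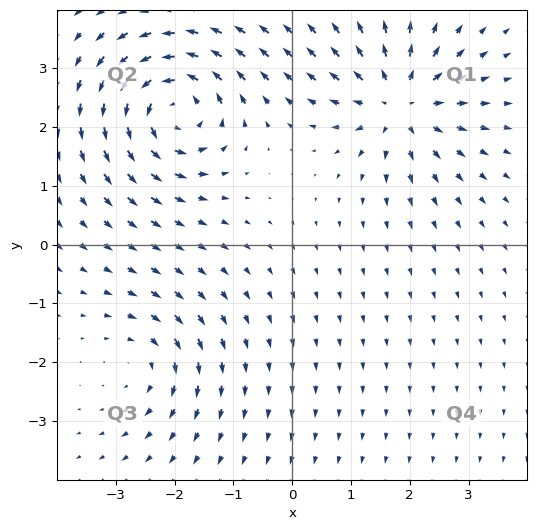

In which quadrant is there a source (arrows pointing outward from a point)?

Q1

The source sits at approximately (1.8, 2.4), which lies in quadrant Q1. The divergence there is about +6, positive as expected for a source.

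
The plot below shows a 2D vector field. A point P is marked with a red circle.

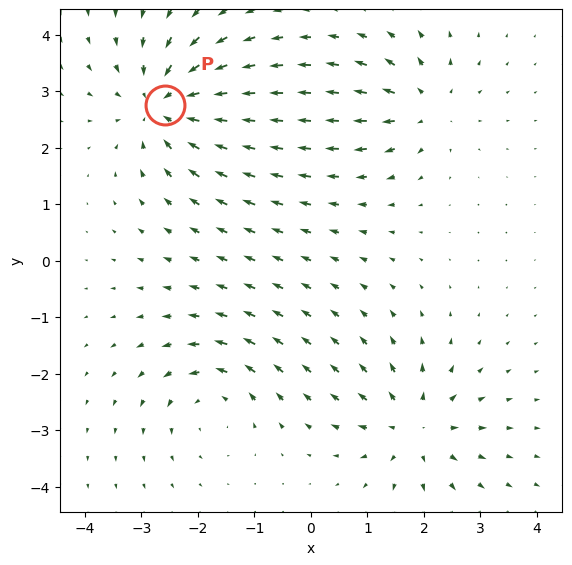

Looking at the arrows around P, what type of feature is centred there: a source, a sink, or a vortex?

sink

At P (-2.6, 2.8) the arrows converge inward. Divergence about -5, curl ≈0 — negative divergence with near-zero curl is a sink.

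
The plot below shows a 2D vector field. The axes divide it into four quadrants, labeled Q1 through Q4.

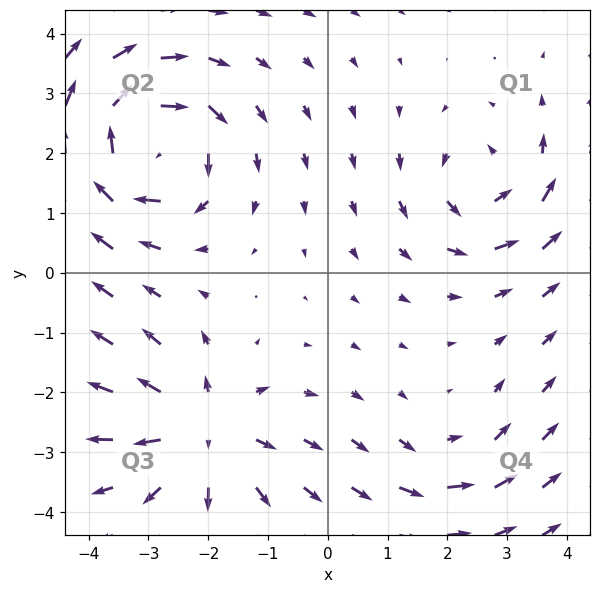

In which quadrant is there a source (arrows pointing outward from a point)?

Q3

The source sits at approximately (-2.1, -2.7), which lies in quadrant Q3. The divergence there is about +5, positive as expected for a source.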